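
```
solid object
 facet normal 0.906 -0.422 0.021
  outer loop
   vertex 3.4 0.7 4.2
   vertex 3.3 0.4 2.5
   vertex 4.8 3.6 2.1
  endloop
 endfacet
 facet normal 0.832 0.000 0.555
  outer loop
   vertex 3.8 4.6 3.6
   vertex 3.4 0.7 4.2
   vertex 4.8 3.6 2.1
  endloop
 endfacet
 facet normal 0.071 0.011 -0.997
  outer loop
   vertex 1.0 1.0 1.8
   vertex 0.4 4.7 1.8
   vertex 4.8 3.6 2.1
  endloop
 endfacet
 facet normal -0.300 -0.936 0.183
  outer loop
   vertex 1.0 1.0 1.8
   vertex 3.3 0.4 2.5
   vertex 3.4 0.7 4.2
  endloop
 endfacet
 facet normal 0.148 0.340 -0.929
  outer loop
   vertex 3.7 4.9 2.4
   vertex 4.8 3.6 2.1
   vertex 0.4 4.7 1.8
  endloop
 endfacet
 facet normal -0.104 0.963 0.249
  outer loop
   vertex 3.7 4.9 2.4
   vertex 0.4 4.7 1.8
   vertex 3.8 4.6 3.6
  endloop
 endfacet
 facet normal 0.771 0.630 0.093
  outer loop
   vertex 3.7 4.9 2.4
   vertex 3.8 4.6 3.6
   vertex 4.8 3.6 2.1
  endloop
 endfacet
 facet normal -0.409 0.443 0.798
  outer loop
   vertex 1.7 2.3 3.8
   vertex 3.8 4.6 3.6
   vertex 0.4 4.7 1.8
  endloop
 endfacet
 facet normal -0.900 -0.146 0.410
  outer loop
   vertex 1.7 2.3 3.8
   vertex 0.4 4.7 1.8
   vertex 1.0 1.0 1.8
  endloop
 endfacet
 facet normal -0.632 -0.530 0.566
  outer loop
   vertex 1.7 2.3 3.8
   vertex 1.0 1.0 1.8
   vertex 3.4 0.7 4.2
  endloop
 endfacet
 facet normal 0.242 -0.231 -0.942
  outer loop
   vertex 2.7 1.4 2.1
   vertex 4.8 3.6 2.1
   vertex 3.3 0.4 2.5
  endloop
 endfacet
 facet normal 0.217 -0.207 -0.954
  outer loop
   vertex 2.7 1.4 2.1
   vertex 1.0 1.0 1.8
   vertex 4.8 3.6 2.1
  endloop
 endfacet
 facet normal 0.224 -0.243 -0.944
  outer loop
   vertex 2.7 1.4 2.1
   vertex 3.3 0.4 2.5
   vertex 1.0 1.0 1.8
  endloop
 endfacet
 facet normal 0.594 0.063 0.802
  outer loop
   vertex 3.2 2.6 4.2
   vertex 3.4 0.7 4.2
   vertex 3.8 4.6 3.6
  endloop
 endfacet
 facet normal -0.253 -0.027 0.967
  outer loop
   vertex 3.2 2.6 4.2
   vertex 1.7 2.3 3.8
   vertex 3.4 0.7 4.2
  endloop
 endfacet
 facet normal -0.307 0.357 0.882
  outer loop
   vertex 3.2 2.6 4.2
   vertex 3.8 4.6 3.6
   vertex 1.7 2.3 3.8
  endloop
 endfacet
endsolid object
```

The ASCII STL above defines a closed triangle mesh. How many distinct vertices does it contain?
10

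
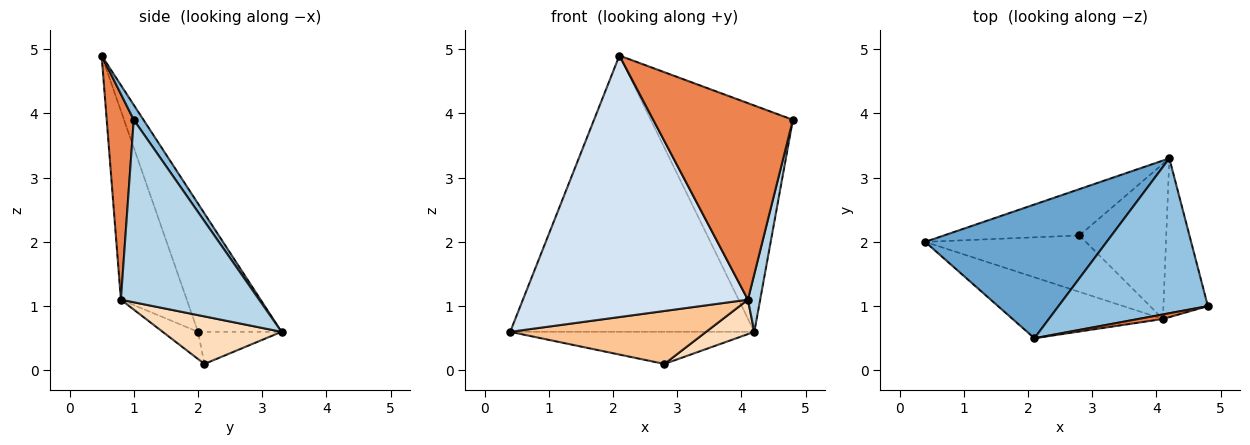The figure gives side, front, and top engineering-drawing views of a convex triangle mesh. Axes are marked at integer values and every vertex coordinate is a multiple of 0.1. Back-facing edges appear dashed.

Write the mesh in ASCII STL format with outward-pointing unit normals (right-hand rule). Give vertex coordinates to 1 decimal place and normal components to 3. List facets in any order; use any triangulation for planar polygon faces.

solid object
 facet normal -0.294 0.860 0.416
  outer loop
   vertex 2.1 0.5 4.9
   vertex 4.2 3.3 0.6
   vertex 0.4 2.0 0.6
  endloop
 endfacet
 facet normal 0.056 0.824 0.564
  outer loop
   vertex 2.1 0.5 4.9
   vertex 4.8 1.0 3.9
   vertex 4.2 3.3 0.6
  endloop
 endfacet
 facet normal 0.968 -0.086 -0.236
  outer loop
   vertex 4.1 0.8 1.1
   vertex 4.2 3.3 0.6
   vertex 4.8 1.0 3.9
  endloop
 endfacet
 facet normal -0.274 -0.937 -0.218
  outer loop
   vertex 4.1 0.8 1.1
   vertex 2.1 0.5 4.9
   vertex 0.4 2.0 0.6
  endloop
 endfacet
 facet normal 0.190 -0.982 0.023
  outer loop
   vertex 4.1 0.8 1.1
   vertex 4.8 1.0 3.9
   vertex 2.1 0.5 4.9
  endloop
 endfacet
 facet normal -0.191 0.559 -0.807
  outer loop
   vertex 2.8 2.1 0.1
   vertex 0.4 2.0 0.6
   vertex 4.2 3.3 0.6
  endloop
 endfacet
 facet normal -0.122 -0.679 -0.724
  outer loop
   vertex 2.8 2.1 0.1
   vertex 4.1 0.8 1.1
   vertex 0.4 2.0 0.6
  endloop
 endfacet
 facet normal 0.471 -0.191 -0.861
  outer loop
   vertex 2.8 2.1 0.1
   vertex 4.2 3.3 0.6
   vertex 4.1 0.8 1.1
  endloop
 endfacet
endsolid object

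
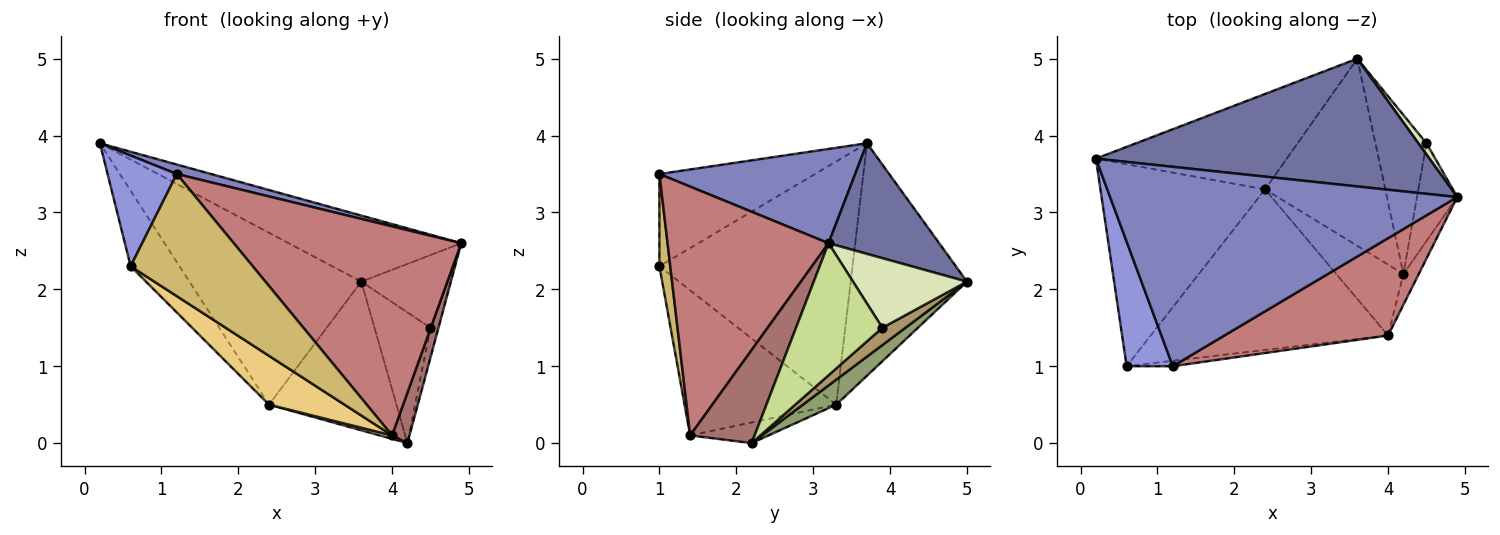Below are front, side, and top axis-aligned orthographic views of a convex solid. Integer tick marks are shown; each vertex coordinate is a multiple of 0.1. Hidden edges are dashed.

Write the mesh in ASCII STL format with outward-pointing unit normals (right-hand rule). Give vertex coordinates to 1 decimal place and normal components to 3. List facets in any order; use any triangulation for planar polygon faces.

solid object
 facet normal 0.283 0.441 0.852
  outer loop
   vertex 3.6 5.0 2.1
   vertex 0.2 3.7 3.9
   vertex 4.9 3.2 2.6
  endloop
 endfacet
 facet normal 0.262 -0.046 0.964
  outer loop
   vertex 1.2 1.0 3.5
   vertex 4.9 3.2 2.6
   vertex 0.2 3.7 3.9
  endloop
 endfacet
 facet normal -0.831 -0.369 0.416
  outer loop
   vertex 1.2 1.0 3.5
   vertex 0.2 3.7 3.9
   vertex 0.6 1.0 2.3
  endloop
 endfacet
 facet normal -0.509 0.753 -0.418
  outer loop
   vertex 2.4 3.3 0.5
   vertex 0.2 3.7 3.9
   vertex 3.6 5.0 2.1
  endloop
 endfacet
 facet normal 0.161 0.614 -0.773
  outer loop
   vertex 2.4 3.3 0.5
   vertex 3.6 5.0 2.1
   vertex 4.2 2.2 0.0
  endloop
 endfacet
 facet normal -0.811 0.205 -0.549
  outer loop
   vertex 2.4 3.3 0.5
   vertex 0.6 1.0 2.3
   vertex 0.2 3.7 3.9
  endloop
 endfacet
 facet normal 0.953 0.088 -0.290
  outer loop
   vertex 4.5 3.9 1.5
   vertex 4.9 3.2 2.6
   vertex 4.2 2.2 0.0
  endloop
 endfacet
 facet normal 0.795 0.600 0.093
  outer loop
   vertex 4.5 3.9 1.5
   vertex 3.6 5.0 2.1
   vertex 4.9 3.2 2.6
  endloop
 endfacet
 facet normal 0.253 0.615 -0.747
  outer loop
   vertex 4.5 3.9 1.5
   vertex 4.2 2.2 0.0
   vertex 3.6 5.0 2.1
  endloop
 endfacet
 facet normal 0.088 -0.995 -0.044
  outer loop
   vertex 4.0 1.4 0.1
   vertex 1.2 1.0 3.5
   vertex 0.6 1.0 2.3
  endloop
 endfacet
 facet normal -0.505 -0.251 -0.826
  outer loop
   vertex 4.0 1.4 0.1
   vertex 0.6 1.0 2.3
   vertex 2.4 3.3 0.5
  endloop
 endfacet
 facet normal -0.293 -0.046 -0.955
  outer loop
   vertex 4.0 1.4 0.1
   vertex 2.4 3.3 0.5
   vertex 4.2 2.2 0.0
  endloop
 endfacet
 facet normal 0.953 -0.258 -0.157
  outer loop
   vertex 4.0 1.4 0.1
   vertex 4.2 2.2 0.0
   vertex 4.9 3.2 2.6
  endloop
 endfacet
 facet normal 0.540 -0.763 0.355
  outer loop
   vertex 4.0 1.4 0.1
   vertex 4.9 3.2 2.6
   vertex 1.2 1.0 3.5
  endloop
 endfacet
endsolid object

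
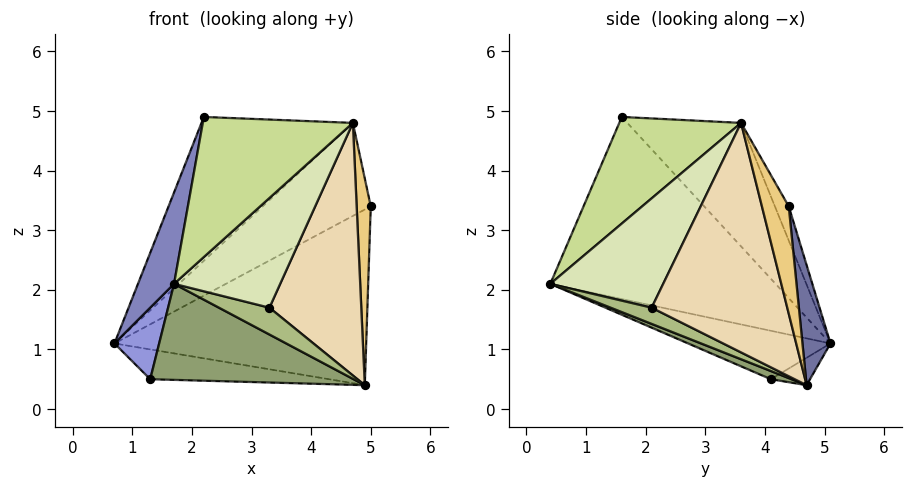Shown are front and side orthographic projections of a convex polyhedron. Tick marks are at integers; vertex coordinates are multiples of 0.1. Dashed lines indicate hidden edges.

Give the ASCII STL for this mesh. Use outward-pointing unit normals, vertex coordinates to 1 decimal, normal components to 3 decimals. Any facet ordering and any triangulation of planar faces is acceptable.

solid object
 facet normal 0.110 0.989 0.095
  outer loop
   vertex 4.9 4.7 0.4
   vertex 0.7 5.1 1.1
   vertex 5.0 4.4 3.4
  endloop
 endfacet
 facet normal -0.959 -0.154 0.237
  outer loop
   vertex 2.2 1.6 4.9
   vertex 0.7 5.1 1.1
   vertex 1.7 0.4 2.1
  endloop
 endfacet
 facet normal -0.869 -0.273 -0.414
  outer loop
   vertex 1.3 4.1 0.5
   vertex 1.7 0.4 2.1
   vertex 0.7 5.1 1.1
  endloop
 endfacet
 facet normal -0.102 0.466 -0.879
  outer loop
   vertex 1.3 4.1 0.5
   vertex 0.7 5.1 1.1
   vertex 4.9 4.7 0.4
  endloop
 endfacet
 facet normal 0.040 -0.393 -0.919
  outer loop
   vertex 1.3 4.1 0.5
   vertex 4.9 4.7 0.4
   vertex 1.7 0.4 2.1
  endloop
 endfacet
 facet normal 0.498 -0.613 -0.613
  outer loop
   vertex 3.3 2.1 1.7
   vertex 1.7 0.4 2.1
   vertex 4.9 4.7 0.4
  endloop
 endfacet
 facet normal 0.615 -0.758 0.215
  outer loop
   vertex 4.7 3.6 4.8
   vertex 2.2 1.6 4.9
   vertex 1.7 0.4 2.1
  endloop
 endfacet
 facet normal 0.728 -0.685 0.002
  outer loop
   vertex 4.7 3.6 4.8
   vertex 1.7 0.4 2.1
   vertex 3.3 2.1 1.7
  endloop
 endfacet
 facet normal -0.112 0.873 0.475
  outer loop
   vertex 4.7 3.6 4.8
   vertex 5.0 4.4 3.4
   vertex 0.7 5.1 1.1
  endloop
 endfacet
 facet normal -0.430 0.573 0.698
  outer loop
   vertex 4.7 3.6 4.8
   vertex 0.7 5.1 1.1
   vertex 2.2 1.6 4.9
  endloop
 endfacet
 facet normal 0.883 -0.464 -0.076
  outer loop
   vertex 4.7 3.6 4.8
   vertex 4.9 4.7 0.4
   vertex 5.0 4.4 3.4
  endloop
 endfacet
 facet normal 0.824 -0.558 -0.102
  outer loop
   vertex 4.7 3.6 4.8
   vertex 3.3 2.1 1.7
   vertex 4.9 4.7 0.4
  endloop
 endfacet
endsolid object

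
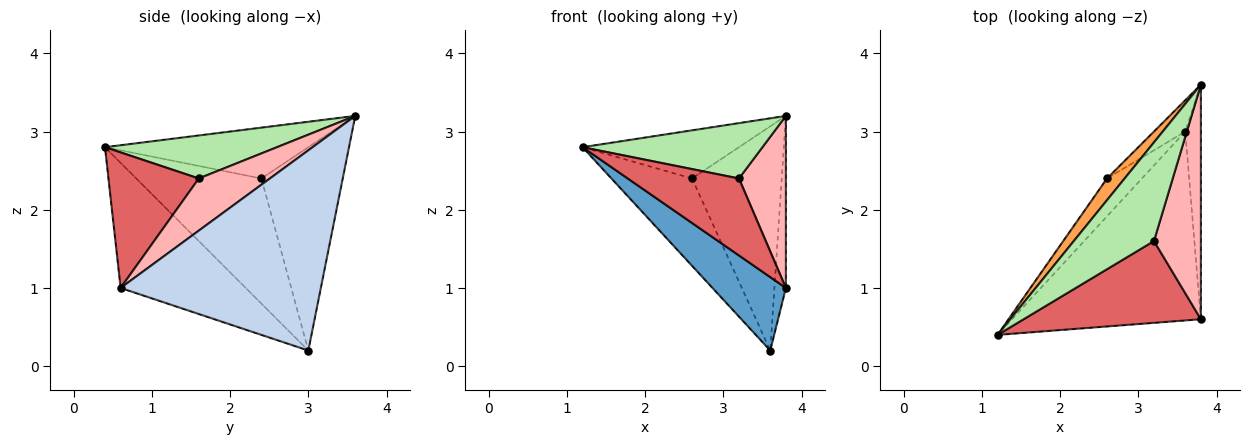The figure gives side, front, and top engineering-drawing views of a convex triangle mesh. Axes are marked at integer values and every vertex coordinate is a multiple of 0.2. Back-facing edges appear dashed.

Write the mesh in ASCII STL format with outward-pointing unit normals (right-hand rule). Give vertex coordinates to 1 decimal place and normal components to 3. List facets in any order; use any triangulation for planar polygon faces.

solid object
 facet normal -0.525 -0.308 -0.793
  outer loop
   vertex 3.8 0.6 1.0
   vertex 1.2 0.4 2.8
   vertex 3.6 3.0 0.2
  endloop
 endfacet
 facet normal 0.995 0.057 -0.078
  outer loop
   vertex 3.8 0.6 1.0
   vertex 3.6 3.0 0.2
   vertex 3.8 3.6 3.2
  endloop
 endfacet
 facet normal -0.764 0.588 0.265
  outer loop
   vertex 2.6 2.4 2.4
   vertex 1.2 0.4 2.8
   vertex 3.8 3.6 3.2
  endloop
 endfacet
 facet normal -0.818 0.527 -0.228
  outer loop
   vertex 2.6 2.4 2.4
   vertex 3.6 3.0 0.2
   vertex 1.2 0.4 2.8
  endloop
 endfacet
 facet normal -0.668 0.737 -0.103
  outer loop
   vertex 2.6 2.4 2.4
   vertex 3.8 3.6 3.2
   vertex 3.6 3.0 0.2
  endloop
 endfacet
 facet normal 0.424 -0.443 0.790
  outer loop
   vertex 3.2 1.6 2.4
   vertex 3.8 3.6 3.2
   vertex 1.2 0.4 2.8
  endloop
 endfacet
 facet normal 0.487 -0.599 0.636
  outer loop
   vertex 3.2 1.6 2.4
   vertex 1.2 0.4 2.8
   vertex 3.8 0.6 1.0
  endloop
 endfacet
 facet normal 0.667 -0.440 0.601
  outer loop
   vertex 3.2 1.6 2.4
   vertex 3.8 0.6 1.0
   vertex 3.8 3.6 3.2
  endloop
 endfacet
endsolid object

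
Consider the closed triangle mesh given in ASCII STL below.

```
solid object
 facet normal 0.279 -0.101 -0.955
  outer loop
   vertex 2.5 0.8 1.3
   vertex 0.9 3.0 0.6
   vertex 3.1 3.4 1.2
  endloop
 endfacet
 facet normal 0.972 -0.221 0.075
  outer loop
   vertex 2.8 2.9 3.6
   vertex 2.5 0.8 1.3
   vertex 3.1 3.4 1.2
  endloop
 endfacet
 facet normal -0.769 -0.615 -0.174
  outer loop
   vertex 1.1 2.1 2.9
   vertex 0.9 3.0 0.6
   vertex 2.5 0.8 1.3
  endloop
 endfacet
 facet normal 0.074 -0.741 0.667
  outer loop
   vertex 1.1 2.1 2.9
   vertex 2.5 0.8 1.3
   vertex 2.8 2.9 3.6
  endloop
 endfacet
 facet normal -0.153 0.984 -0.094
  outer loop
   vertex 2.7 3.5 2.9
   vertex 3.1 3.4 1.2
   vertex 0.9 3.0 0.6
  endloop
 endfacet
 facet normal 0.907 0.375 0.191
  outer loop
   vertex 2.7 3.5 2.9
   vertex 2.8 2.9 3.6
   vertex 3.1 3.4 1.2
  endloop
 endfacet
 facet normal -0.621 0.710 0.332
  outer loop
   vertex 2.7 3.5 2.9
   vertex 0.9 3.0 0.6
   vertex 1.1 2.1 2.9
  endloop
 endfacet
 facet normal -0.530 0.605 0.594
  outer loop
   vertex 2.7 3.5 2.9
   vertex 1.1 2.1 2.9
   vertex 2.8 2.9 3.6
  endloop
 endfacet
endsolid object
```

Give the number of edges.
12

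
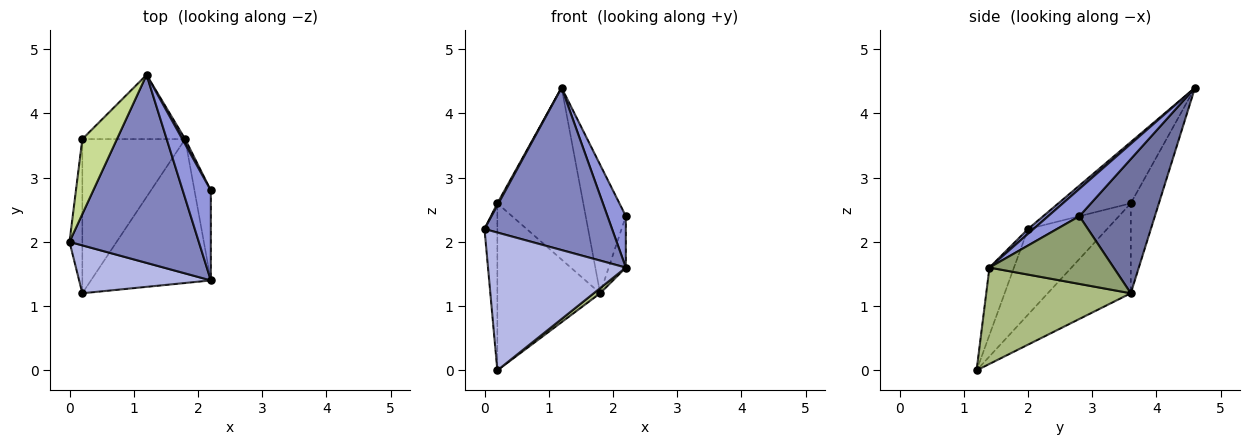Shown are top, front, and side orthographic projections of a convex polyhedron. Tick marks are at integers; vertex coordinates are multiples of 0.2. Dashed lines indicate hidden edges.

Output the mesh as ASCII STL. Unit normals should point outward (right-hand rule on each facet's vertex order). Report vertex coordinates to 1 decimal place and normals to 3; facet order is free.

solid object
 facet normal 0.883 0.470 0.019
  outer loop
   vertex 1.8 3.6 1.2
   vertex 1.2 4.6 4.4
   vertex 2.2 2.8 2.4
  endloop
 endfacet
 facet normal 0.028 -0.653 0.757
  outer loop
   vertex 2.2 1.4 1.6
   vertex 1.2 4.6 4.4
   vertex 0.0 2.0 2.2
  endloop
 endfacet
 facet normal 0.645 -0.379 0.664
  outer loop
   vertex 2.2 1.4 1.6
   vertex 2.2 2.8 2.4
   vertex 1.2 4.6 4.4
  endloop
 endfacet
 facet normal -0.166 -0.932 0.324
  outer loop
   vertex 2.2 1.4 1.6
   vertex 0.0 2.0 2.2
   vertex 0.2 1.2 0.0
  endloop
 endfacet
 facet normal 0.963 0.133 -0.233
  outer loop
   vertex 2.2 1.4 1.6
   vertex 1.8 3.6 1.2
   vertex 2.2 2.8 2.4
  endloop
 endfacet
 facet normal 0.626 -0.028 -0.779
  outer loop
   vertex 2.2 1.4 1.6
   vertex 0.2 1.2 0.0
   vertex 1.8 3.6 1.2
  endloop
 endfacet
 facet normal -0.871 -0.014 0.492
  outer loop
   vertex 0.2 3.6 2.6
   vertex 0.0 2.0 2.2
   vertex 1.2 4.6 4.4
  endloop
 endfacet
 facet normal -0.976 0.159 -0.146
  outer loop
   vertex 0.2 3.6 2.6
   vertex 0.2 1.2 0.0
   vertex 0.0 2.0 2.2
  endloop
 endfacet
 facet normal -0.293 0.896 -0.335
  outer loop
   vertex 0.2 3.6 2.6
   vertex 1.2 4.6 4.4
   vertex 1.8 3.6 1.2
  endloop
 endfacet
 facet normal -0.510 0.632 -0.583
  outer loop
   vertex 0.2 3.6 2.6
   vertex 1.8 3.6 1.2
   vertex 0.2 1.2 0.0
  endloop
 endfacet
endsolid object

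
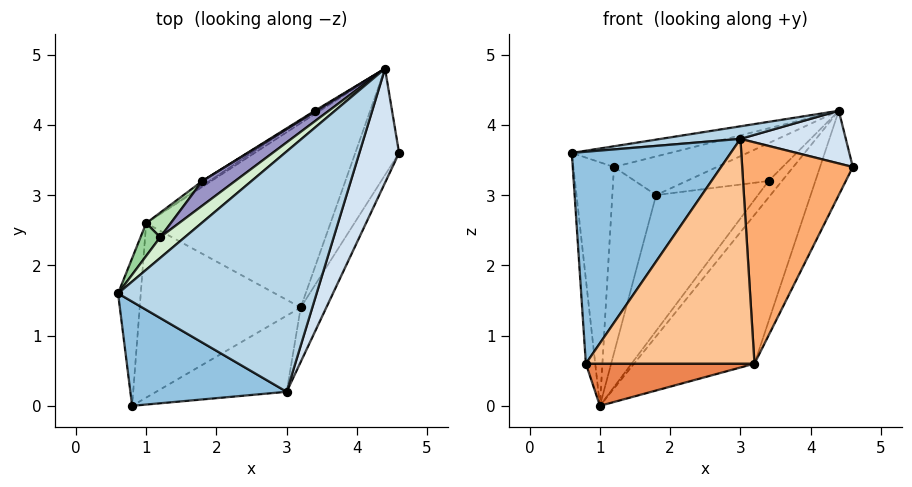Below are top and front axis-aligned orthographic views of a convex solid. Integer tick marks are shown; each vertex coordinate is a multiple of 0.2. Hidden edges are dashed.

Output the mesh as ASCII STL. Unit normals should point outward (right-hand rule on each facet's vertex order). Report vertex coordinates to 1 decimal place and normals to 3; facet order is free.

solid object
 facet normal -0.994 0.054 -0.095
  outer loop
   vertex 1.0 2.6 0.0
   vertex 0.8 0.0 0.6
   vertex 0.6 1.6 3.6
  endloop
 endfacet
 facet normal -0.489 -0.783 0.385
  outer loop
   vertex 3.0 0.2 3.8
   vertex 0.6 1.6 3.6
   vertex 0.8 0.0 0.6
  endloop
 endfacet
 facet normal -0.113 -0.052 0.992
  outer loop
   vertex 4.4 4.8 4.2
   vertex 0.6 1.6 3.6
   vertex 3.0 0.2 3.8
  endloop
 endfacet
 facet normal 0.745 -0.279 0.605
  outer loop
   vertex 4.4 4.8 4.2
   vertex 3.0 0.2 3.8
   vertex 4.6 3.6 3.4
  endloop
 endfacet
 facet normal 0.136 -0.233 -0.963
  outer loop
   vertex 3.2 1.4 0.6
   vertex 0.8 0.0 0.6
   vertex 1.0 2.6 0.0
  endloop
 endfacet
 facet normal 0.895 -0.434 -0.107
  outer loop
   vertex 3.2 1.4 0.6
   vertex 4.6 3.6 3.4
   vertex 3.0 0.2 3.8
  endloop
 endfacet
 facet normal 0.484 -0.829 -0.281
  outer loop
   vertex 3.2 1.4 0.6
   vertex 3.0 0.2 3.8
   vertex 0.8 0.0 0.6
  endloop
 endfacet
 facet normal 0.509 0.535 -0.675
  outer loop
   vertex 3.2 1.4 0.6
   vertex 4.4 4.8 4.2
   vertex 4.6 3.6 3.4
  endloop
 endfacet
 facet normal 0.485 0.549 -0.680
  outer loop
   vertex 3.2 1.4 0.6
   vertex 1.0 2.6 0.0
   vertex 4.4 4.8 4.2
  endloop
 endfacet
 facet normal -0.787 0.611 0.082
  outer loop
   vertex 1.2 2.4 3.4
   vertex 1.0 2.6 0.0
   vertex 0.6 1.6 3.6
  endloop
 endfacet
 facet normal -0.777 0.624 0.082
  outer loop
   vertex 1.2 2.4 3.4
   vertex 1.8 3.2 3.0
   vertex 1.0 2.6 0.0
  endloop
 endfacet
 facet normal -0.577 0.577 0.577
  outer loop
   vertex 1.2 2.4 3.4
   vertex 0.6 1.6 3.6
   vertex 4.4 4.8 4.2
  endloop
 endfacet
 facet normal -0.609 0.669 0.426
  outer loop
   vertex 1.2 2.4 3.4
   vertex 4.4 4.8 4.2
   vertex 1.8 3.2 3.0
  endloop
 endfacet
 facet normal -0.365 0.913 -0.183
  outer loop
   vertex 3.4 4.2 3.2
   vertex 4.4 4.8 4.2
   vertex 1.0 2.6 0.0
  endloop
 endfacet
 facet normal -0.527 0.849 -0.029
  outer loop
   vertex 3.4 4.2 3.2
   vertex 1.0 2.6 0.0
   vertex 1.8 3.2 3.0
  endloop
 endfacet
 facet normal -0.532 0.846 0.024
  outer loop
   vertex 3.4 4.2 3.2
   vertex 1.8 3.2 3.0
   vertex 4.4 4.8 4.2
  endloop
 endfacet
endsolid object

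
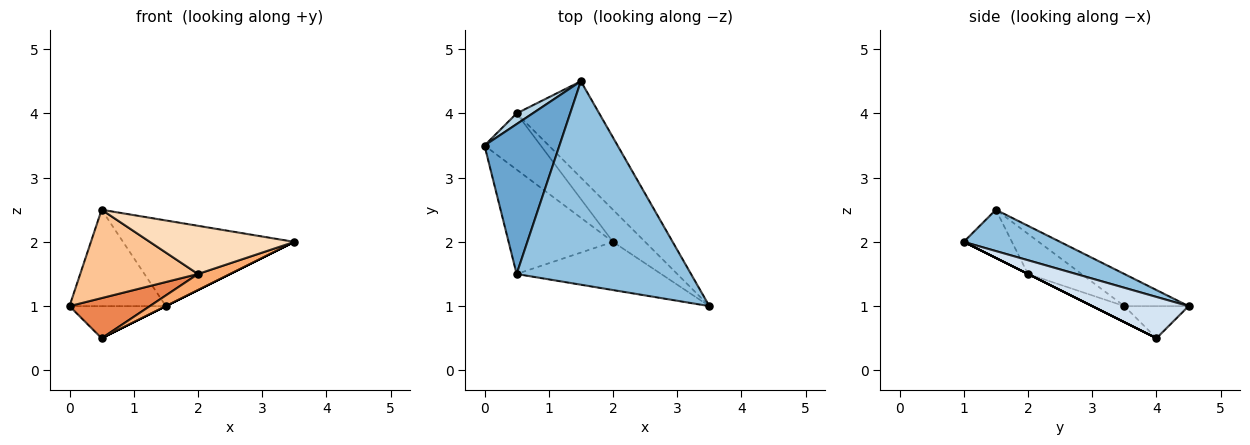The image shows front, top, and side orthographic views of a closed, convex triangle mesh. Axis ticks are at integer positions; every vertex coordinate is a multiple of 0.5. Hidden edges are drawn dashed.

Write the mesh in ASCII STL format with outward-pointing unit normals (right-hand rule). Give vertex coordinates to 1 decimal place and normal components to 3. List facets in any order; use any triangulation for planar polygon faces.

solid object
 facet normal -0.339 0.509 0.791
  outer loop
   vertex 0.5 1.5 2.5
   vertex 1.5 4.5 1.0
   vertex 0.0 3.5 1.0
  endloop
 endfacet
 facet normal 0.213 0.379 0.900
  outer loop
   vertex 0.5 1.5 2.5
   vertex 3.5 1.0 2.0
   vertex 1.5 4.5 1.0
  endloop
 endfacet
 facet normal -0.535 0.802 0.267
  outer loop
   vertex 0.5 4.0 0.5
   vertex 0.0 3.5 1.0
   vertex 1.5 4.5 1.0
  endloop
 endfacet
 facet normal 0.447 0.000 -0.894
  outer loop
   vertex 0.5 4.0 0.5
   vertex 1.5 4.5 1.0
   vertex 3.5 1.0 2.0
  endloop
 endfacet
 facet normal -0.226 -0.566 -0.793
  outer loop
   vertex 2.0 2.0 1.5
   vertex 0.0 3.5 1.0
   vertex 0.5 4.0 0.5
  endloop
 endfacet
 facet normal 0.000 -0.447 -0.894
  outer loop
   vertex 2.0 2.0 1.5
   vertex 0.5 4.0 0.5
   vertex 3.5 1.0 2.0
  endloop
 endfacet
 facet normal -0.282 -0.620 -0.732
  outer loop
   vertex 2.0 2.0 1.5
   vertex 0.5 1.5 2.5
   vertex 0.0 3.5 1.0
  endloop
 endfacet
 facet normal -0.229 -0.688 -0.688
  outer loop
   vertex 2.0 2.0 1.5
   vertex 3.5 1.0 2.0
   vertex 0.5 1.5 2.5
  endloop
 endfacet
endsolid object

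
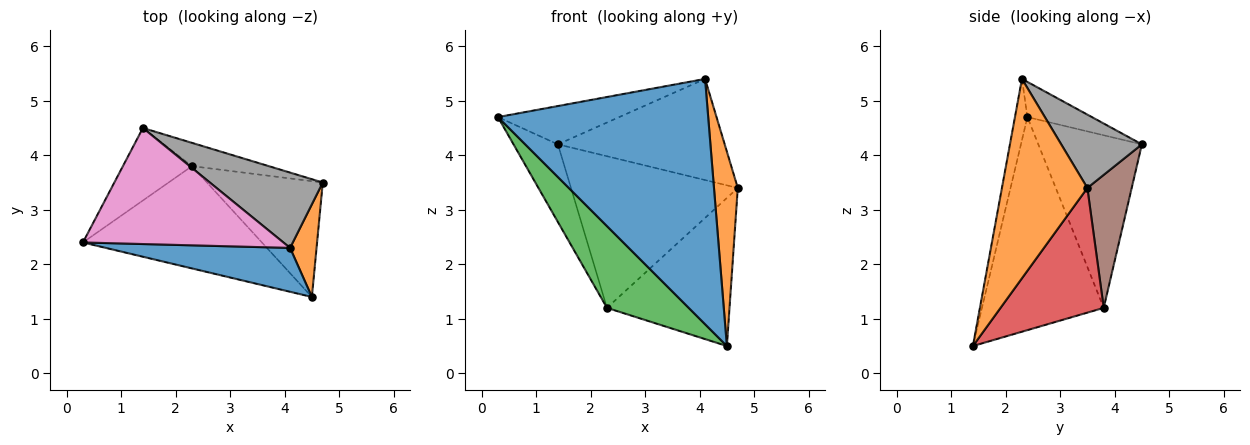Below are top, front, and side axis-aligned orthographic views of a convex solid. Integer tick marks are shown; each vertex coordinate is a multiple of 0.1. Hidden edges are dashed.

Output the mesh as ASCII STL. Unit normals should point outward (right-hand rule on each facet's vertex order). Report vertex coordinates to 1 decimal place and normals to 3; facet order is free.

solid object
 facet normal -0.058 -0.983 0.176
  outer loop
   vertex 4.1 2.3 5.4
   vertex 0.3 2.4 4.7
   vertex 4.5 1.4 0.5
  endloop
 endfacet
 facet normal 0.956 -0.266 0.127
  outer loop
   vertex 4.1 2.3 5.4
   vertex 4.5 1.4 0.5
   vertex 4.7 3.5 3.4
  endloop
 endfacet
 facet normal -0.681 -0.457 -0.572
  outer loop
   vertex 2.3 3.8 1.2
   vertex 4.5 1.4 0.5
   vertex 0.3 2.4 4.7
  endloop
 endfacet
 facet normal 0.553 0.656 -0.513
  outer loop
   vertex 2.3 3.8 1.2
   vertex 4.7 3.5 3.4
   vertex 4.5 1.4 0.5
  endloop
 endfacet
 facet normal -0.863 0.370 -0.345
  outer loop
   vertex 1.4 4.5 4.2
   vertex 2.3 3.8 1.2
   vertex 0.3 2.4 4.7
  endloop
 endfacet
 facet normal 0.254 0.956 -0.147
  outer loop
   vertex 1.4 4.5 4.2
   vertex 4.7 3.5 3.4
   vertex 2.3 3.8 1.2
  endloop
 endfacet
 facet normal -0.164 0.309 0.937
  outer loop
   vertex 1.4 4.5 4.2
   vertex 0.3 2.4 4.7
   vertex 4.1 2.3 5.4
  endloop
 endfacet
 facet normal 0.362 0.748 0.557
  outer loop
   vertex 1.4 4.5 4.2
   vertex 4.1 2.3 5.4
   vertex 4.7 3.5 3.4
  endloop
 endfacet
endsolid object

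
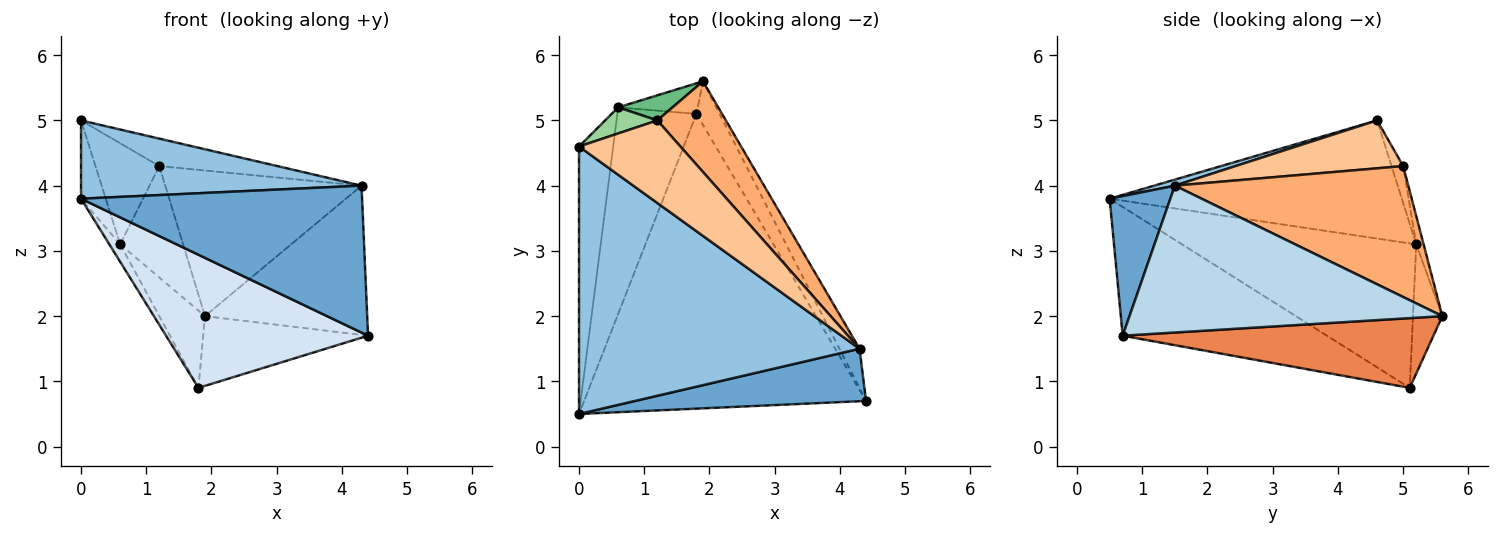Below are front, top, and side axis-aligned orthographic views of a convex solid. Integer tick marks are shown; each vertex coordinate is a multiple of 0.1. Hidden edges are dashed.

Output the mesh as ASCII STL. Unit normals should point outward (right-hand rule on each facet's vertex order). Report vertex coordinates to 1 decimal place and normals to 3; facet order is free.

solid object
 facet normal 0.199 -0.923 0.330
  outer loop
   vertex 4.3 1.5 4.0
   vertex 0.0 0.5 3.8
   vertex 4.4 0.7 1.7
  endloop
 endfacet
 facet normal 0.021 -0.281 0.960
  outer loop
   vertex 4.3 1.5 4.0
   vertex 0.0 4.6 5.0
   vertex 0.0 0.5 3.8
  endloop
 endfacet
 facet normal 0.881 0.457 -0.121
  outer loop
   vertex 4.3 1.5 4.0
   vertex 4.4 0.7 1.7
   vertex 1.9 5.6 2.0
  endloop
 endfacet
 facet normal -0.384 -0.380 -0.841
  outer loop
   vertex 1.8 5.1 0.9
   vertex 4.4 0.7 1.7
   vertex 0.0 0.5 3.8
  endloop
 endfacet
 facet normal 0.848 0.450 -0.281
  outer loop
   vertex 1.8 5.1 0.9
   vertex 1.9 5.6 2.0
   vertex 4.4 0.7 1.7
  endloop
 endfacet
 facet normal 0.710 0.597 0.372
  outer loop
   vertex 1.2 5.0 4.3
   vertex 4.3 1.5 4.0
   vertex 1.9 5.6 2.0
  endloop
 endfacet
 facet normal 0.409 0.288 0.866
  outer loop
   vertex 1.2 5.0 4.3
   vertex 0.0 4.6 5.0
   vertex 4.3 1.5 4.0
  endloop
 endfacet
 facet normal -0.513 0.798 -0.316
  outer loop
   vertex 0.6 5.2 3.1
   vertex 1.9 5.6 2.0
   vertex 1.8 5.1 0.9
  endloop
 endfacet
 facet normal -0.114 0.969 0.218
  outer loop
   vertex 0.6 5.2 3.1
   vertex 1.2 5.0 4.3
   vertex 1.9 5.6 2.0
  endloop
 endfacet
 facet normal -0.174 0.953 0.246
  outer loop
   vertex 0.6 5.2 3.1
   vertex 0.0 4.6 5.0
   vertex 1.2 5.0 4.3
  endloop
 endfacet
 facet normal -0.958 0.081 -0.277
  outer loop
   vertex 0.6 5.2 3.1
   vertex 0.0 0.5 3.8
   vertex 0.0 4.6 5.0
  endloop
 endfacet
 facet normal -0.876 0.040 -0.480
  outer loop
   vertex 0.6 5.2 3.1
   vertex 1.8 5.1 0.9
   vertex 0.0 0.5 3.8
  endloop
 endfacet
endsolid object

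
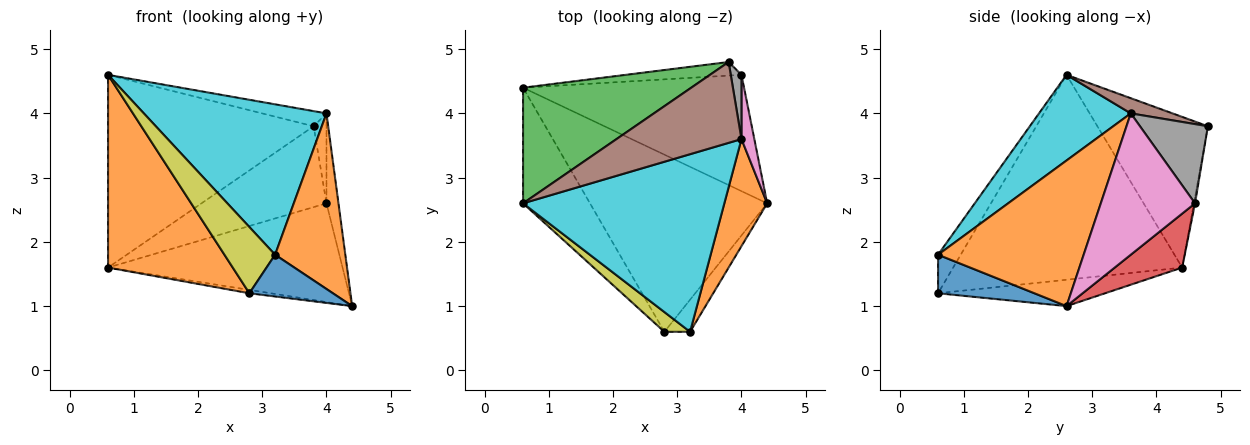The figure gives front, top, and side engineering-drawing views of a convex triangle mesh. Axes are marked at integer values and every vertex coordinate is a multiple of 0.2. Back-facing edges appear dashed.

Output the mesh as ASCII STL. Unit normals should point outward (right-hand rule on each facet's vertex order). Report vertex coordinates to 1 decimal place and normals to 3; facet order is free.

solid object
 facet normal -0.147 0.019 -0.989
  outer loop
   vertex 2.8 0.6 1.2
   vertex 0.6 4.4 1.6
   vertex 4.4 2.6 1.0
  endloop
 endfacet
 facet normal -0.844 -0.460 -0.276
  outer loop
   vertex 0.6 2.6 4.6
   vertex 0.6 4.4 1.6
   vertex 2.8 0.6 1.2
  endloop
 endfacet
 facet normal -0.419 0.779 0.467
  outer loop
   vertex 3.8 4.8 3.8
   vertex 0.6 4.4 1.6
   vertex 0.6 2.6 4.6
  endloop
 endfacet
 facet normal 0.183 0.636 -0.749
  outer loop
   vertex 4.0 4.6 2.6
   vertex 4.4 2.6 1.0
   vertex 0.6 4.4 1.6
  endloop
 endfacet
 facet normal -0.009 0.986 -0.166
  outer loop
   vertex 4.0 4.6 2.6
   vertex 0.6 4.4 1.6
   vertex 3.8 4.8 3.8
  endloop
 endfacet
 facet normal 0.119 0.182 0.976
  outer loop
   vertex 4.0 3.6 4.0
   vertex 3.8 4.8 3.8
   vertex 0.6 2.6 4.6
  endloop
 endfacet
 facet normal 0.988 0.126 0.090
  outer loop
   vertex 4.0 3.6 4.0
   vertex 4.4 2.6 1.0
   vertex 4.0 4.6 2.6
  endloop
 endfacet
 facet normal 0.974 0.184 0.132
  outer loop
   vertex 4.0 3.6 4.0
   vertex 4.0 4.6 2.6
   vertex 3.8 4.8 3.8
  endloop
 endfacet
 facet normal -0.394 -0.881 0.263
  outer loop
   vertex 3.2 0.6 1.8
   vertex 0.6 2.6 4.6
   vertex 2.8 0.6 1.2
  endloop
 endfacet
 facet normal 0.309 -0.615 0.726
  outer loop
   vertex 3.2 0.6 1.8
   vertex 4.0 3.6 4.0
   vertex 0.6 2.6 4.6
  endloop
 endfacet
 facet normal 0.675 -0.585 -0.450
  outer loop
   vertex 3.2 0.6 1.8
   vertex 2.8 0.6 1.2
   vertex 4.4 2.6 1.0
  endloop
 endfacet
 facet normal 0.871 -0.420 0.256
  outer loop
   vertex 3.2 0.6 1.8
   vertex 4.4 2.6 1.0
   vertex 4.0 3.6 4.0
  endloop
 endfacet
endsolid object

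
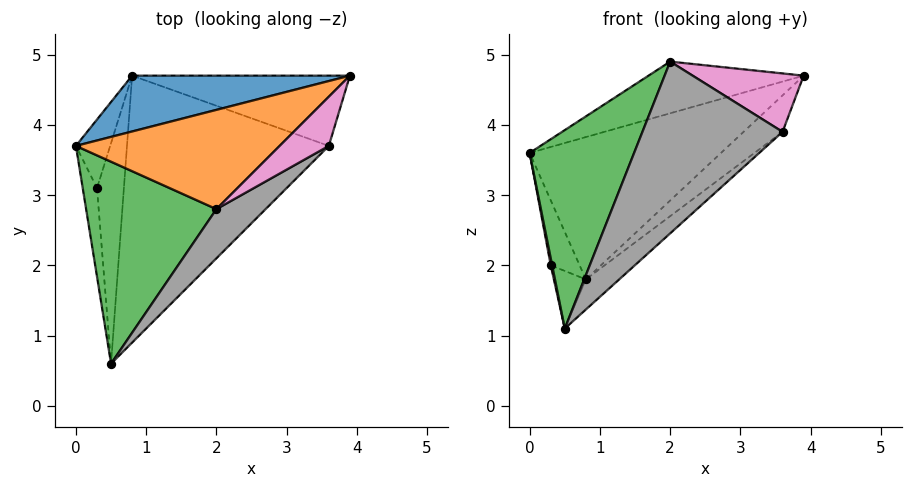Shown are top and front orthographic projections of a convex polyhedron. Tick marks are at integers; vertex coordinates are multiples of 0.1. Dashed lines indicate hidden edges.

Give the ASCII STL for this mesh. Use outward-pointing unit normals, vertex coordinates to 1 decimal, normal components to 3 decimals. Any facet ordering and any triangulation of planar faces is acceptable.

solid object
 facet normal -0.323 0.881 0.346
  outer loop
   vertex 0.8 4.7 1.8
   vertex 0.0 3.7 3.6
   vertex 3.9 4.7 4.7
  endloop
 endfacet
 facet normal -0.346 0.433 0.832
  outer loop
   vertex 2.0 2.8 4.9
   vertex 3.9 4.7 4.7
   vertex 0.0 3.7 3.6
  endloop
 endfacet
 facet normal -0.615 -0.553 0.563
  outer loop
   vertex 2.0 2.8 4.9
   vertex 0.0 3.7 3.6
   vertex 0.5 0.6 1.1
  endloop
 endfacet
 facet normal -0.984 -0.014 -0.179
  outer loop
   vertex 0.3 3.1 2.0
   vertex 0.5 0.6 1.1
   vertex 0.0 3.7 3.6
  endloop
 endfacet
 facet normal -0.928 0.256 -0.270
  outer loop
   vertex 0.3 3.1 2.0
   vertex 0.0 3.7 3.6
   vertex 0.8 4.7 1.8
  endloop
 endfacet
 facet normal -0.767 0.162 -0.621
  outer loop
   vertex 0.3 3.1 2.0
   vertex 0.8 4.7 1.8
   vertex 0.5 0.6 1.1
  endloop
 endfacet
 facet normal 0.640 -0.588 0.495
  outer loop
   vertex 3.6 3.7 3.9
   vertex 3.9 4.7 4.7
   vertex 2.0 2.8 4.9
  endloop
 endfacet
 facet normal 0.580 -0.783 0.224
  outer loop
   vertex 3.6 3.7 3.9
   vertex 2.0 2.8 4.9
   vertex 0.5 0.6 1.1
  endloop
 endfacet
 facet normal 0.639 0.355 -0.683
  outer loop
   vertex 3.6 3.7 3.9
   vertex 0.8 4.7 1.8
   vertex 3.9 4.7 4.7
  endloop
 endfacet
 facet normal 0.618 0.088 -0.781
  outer loop
   vertex 3.6 3.7 3.9
   vertex 0.5 0.6 1.1
   vertex 0.8 4.7 1.8
  endloop
 endfacet
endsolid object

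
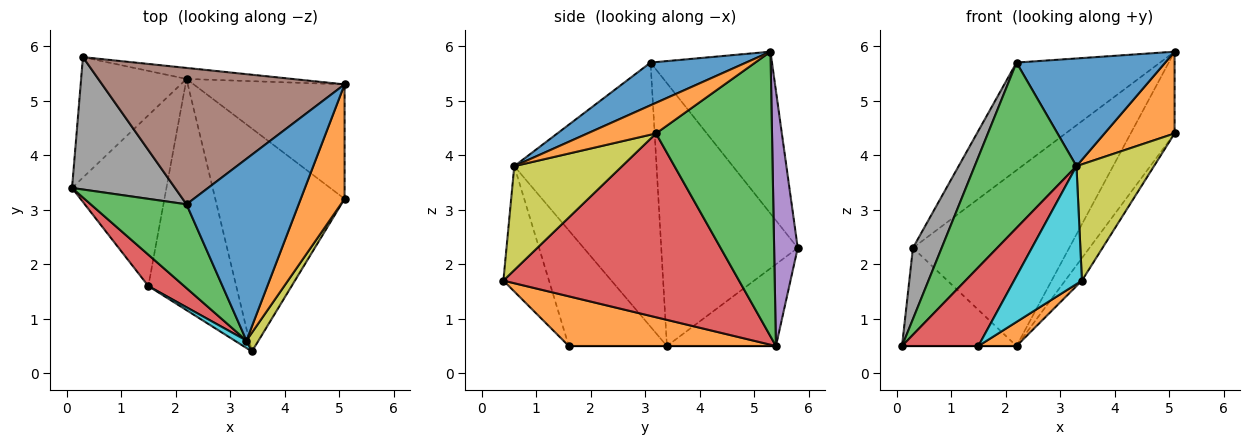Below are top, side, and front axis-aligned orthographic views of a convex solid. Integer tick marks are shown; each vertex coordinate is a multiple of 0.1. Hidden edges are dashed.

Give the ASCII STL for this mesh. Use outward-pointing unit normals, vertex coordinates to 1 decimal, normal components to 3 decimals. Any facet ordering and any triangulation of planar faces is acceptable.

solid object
 facet normal 0.000 0.000 -1.000
  outer loop
   vertex 1.5 1.6 0.5
   vertex 0.1 3.4 0.5
   vertex 2.2 5.4 0.5
  endloop
 endfacet
 facet normal 0.490 -0.090 -0.867
  outer loop
   vertex 1.5 1.6 0.5
   vertex 2.2 5.4 0.5
   vertex 3.4 0.4 1.7
  endloop
 endfacet
 facet normal 0.838 0.317 -0.444
  outer loop
   vertex 5.1 3.2 4.4
   vertex 2.2 5.4 0.5
   vertex 5.1 5.3 5.9
  endloop
 endfacet
 facet normal 0.817 0.058 -0.574
  outer loop
   vertex 5.1 3.2 4.4
   vertex 3.4 0.4 1.7
   vertex 2.2 5.4 0.5
  endloop
 endfacet
 facet normal 0.149 0.987 -0.062
  outer loop
   vertex 0.3 5.8 2.3
   vertex 5.1 5.3 5.9
   vertex 2.2 5.4 0.5
  endloop
 endfacet
 facet normal -0.464 0.549 0.695
  outer loop
   vertex 0.3 5.8 2.3
   vertex 2.2 3.1 5.7
   vertex 5.1 5.3 5.9
  endloop
 endfacet
 facet normal -0.515 0.541 -0.664
  outer loop
   vertex 0.3 5.8 2.3
   vertex 2.2 5.4 0.5
   vertex 0.1 3.4 0.5
  endloop
 endfacet
 facet normal -0.914 -0.192 0.358
  outer loop
   vertex 0.3 5.8 2.3
   vertex 0.1 3.4 0.5
   vertex 2.2 3.1 5.7
  endloop
 endfacet
 facet normal 0.808 -0.581 0.094
  outer loop
   vertex 3.3 0.6 3.8
   vertex 3.4 0.4 1.7
   vertex 5.1 3.2 4.4
  endloop
 endfacet
 facet normal -0.557 -0.829 0.052
  outer loop
   vertex 3.3 0.6 3.8
   vertex 1.5 1.6 0.5
   vertex 3.4 0.4 1.7
  endloop
 endfacet
 facet normal 0.311 -0.484 0.818
  outer loop
   vertex 3.3 0.6 3.8
   vertex 5.1 5.3 5.9
   vertex 2.2 3.1 5.7
  endloop
 endfacet
 facet normal 0.494 -0.505 0.707
  outer loop
   vertex 3.3 0.6 3.8
   vertex 5.1 3.2 4.4
   vertex 5.1 5.3 5.9
  endloop
 endfacet
 facet normal -0.780 -0.558 0.283
  outer loop
   vertex 3.3 0.6 3.8
   vertex 2.2 3.1 5.7
   vertex 0.1 3.4 0.5
  endloop
 endfacet
 facet normal -0.767 -0.596 0.238
  outer loop
   vertex 3.3 0.6 3.8
   vertex 0.1 3.4 0.5
   vertex 1.5 1.6 0.5
  endloop
 endfacet
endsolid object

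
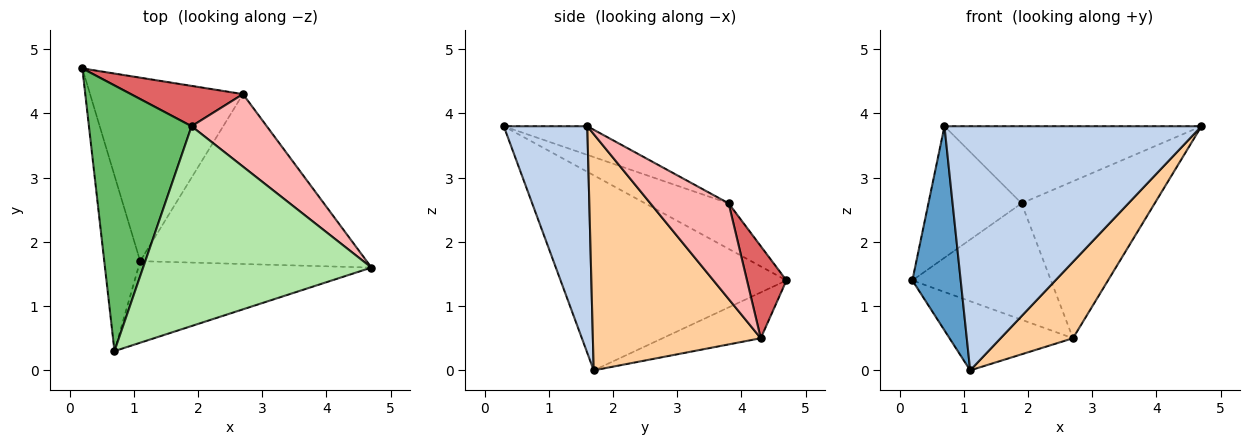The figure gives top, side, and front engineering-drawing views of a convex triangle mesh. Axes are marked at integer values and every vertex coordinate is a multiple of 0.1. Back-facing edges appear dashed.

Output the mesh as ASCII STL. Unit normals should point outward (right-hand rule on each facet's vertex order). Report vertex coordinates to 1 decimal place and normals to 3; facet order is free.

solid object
 facet normal -0.962 -0.206 -0.177
  outer loop
   vertex 1.1 1.7 0.0
   vertex 0.7 0.3 3.8
   vertex 0.2 4.7 1.4
  endloop
 endfacet
 facet normal 0.295 -0.906 -0.303
  outer loop
   vertex 1.1 1.7 0.0
   vertex 4.7 1.6 3.8
   vertex 0.7 0.3 3.8
  endloop
 endfacet
 facet normal -0.270 0.339 -0.901
  outer loop
   vertex 2.7 4.3 0.5
   vertex 1.1 1.7 0.0
   vertex 0.2 4.7 1.4
  endloop
 endfacet
 facet normal 0.689 -0.297 -0.661
  outer loop
   vertex 2.7 4.3 0.5
   vertex 4.7 1.6 3.8
   vertex 1.1 1.7 0.0
  endloop
 endfacet
 facet normal -0.370 0.412 0.833
  outer loop
   vertex 1.9 3.8 2.6
   vertex 0.2 4.7 1.4
   vertex 0.7 0.3 3.8
  endloop
 endfacet
 facet normal -0.116 0.358 0.927
  outer loop
   vertex 1.9 3.8 2.6
   vertex 0.7 0.3 3.8
   vertex 4.7 1.6 3.8
  endloop
 endfacet
 facet normal 0.260 0.912 0.316
  outer loop
   vertex 1.9 3.8 2.6
   vertex 2.7 4.3 0.5
   vertex 0.2 4.7 1.4
  endloop
 endfacet
 facet normal 0.471 0.801 0.370
  outer loop
   vertex 1.9 3.8 2.6
   vertex 4.7 1.6 3.8
   vertex 2.7 4.3 0.5
  endloop
 endfacet
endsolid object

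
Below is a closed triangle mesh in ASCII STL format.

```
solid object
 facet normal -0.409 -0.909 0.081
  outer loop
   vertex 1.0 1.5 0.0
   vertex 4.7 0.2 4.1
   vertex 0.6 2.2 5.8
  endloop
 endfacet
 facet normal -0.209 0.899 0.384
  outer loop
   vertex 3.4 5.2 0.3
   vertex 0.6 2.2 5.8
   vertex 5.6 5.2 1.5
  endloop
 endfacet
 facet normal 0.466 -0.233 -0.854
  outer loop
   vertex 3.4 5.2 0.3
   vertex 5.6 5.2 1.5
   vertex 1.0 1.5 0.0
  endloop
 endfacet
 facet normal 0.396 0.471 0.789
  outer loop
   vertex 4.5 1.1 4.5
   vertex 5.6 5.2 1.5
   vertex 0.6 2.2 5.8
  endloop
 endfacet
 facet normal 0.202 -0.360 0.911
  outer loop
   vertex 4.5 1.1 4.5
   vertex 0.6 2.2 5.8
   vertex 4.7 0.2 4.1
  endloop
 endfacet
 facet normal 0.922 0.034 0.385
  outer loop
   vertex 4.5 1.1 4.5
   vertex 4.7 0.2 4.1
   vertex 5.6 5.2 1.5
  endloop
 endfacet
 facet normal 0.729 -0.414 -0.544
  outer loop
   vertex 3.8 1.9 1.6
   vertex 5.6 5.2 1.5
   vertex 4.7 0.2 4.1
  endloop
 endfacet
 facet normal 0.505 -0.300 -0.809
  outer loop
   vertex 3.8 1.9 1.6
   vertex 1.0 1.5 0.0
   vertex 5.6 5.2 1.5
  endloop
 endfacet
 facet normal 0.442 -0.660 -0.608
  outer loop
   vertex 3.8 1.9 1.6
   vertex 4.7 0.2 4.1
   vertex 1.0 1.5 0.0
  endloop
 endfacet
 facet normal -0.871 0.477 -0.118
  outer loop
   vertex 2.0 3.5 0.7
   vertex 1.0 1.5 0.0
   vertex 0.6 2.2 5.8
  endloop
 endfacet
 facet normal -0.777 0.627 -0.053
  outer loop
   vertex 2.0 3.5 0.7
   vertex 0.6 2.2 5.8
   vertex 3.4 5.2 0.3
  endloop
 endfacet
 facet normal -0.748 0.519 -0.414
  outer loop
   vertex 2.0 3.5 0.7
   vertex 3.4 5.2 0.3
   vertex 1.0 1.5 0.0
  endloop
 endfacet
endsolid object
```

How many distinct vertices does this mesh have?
8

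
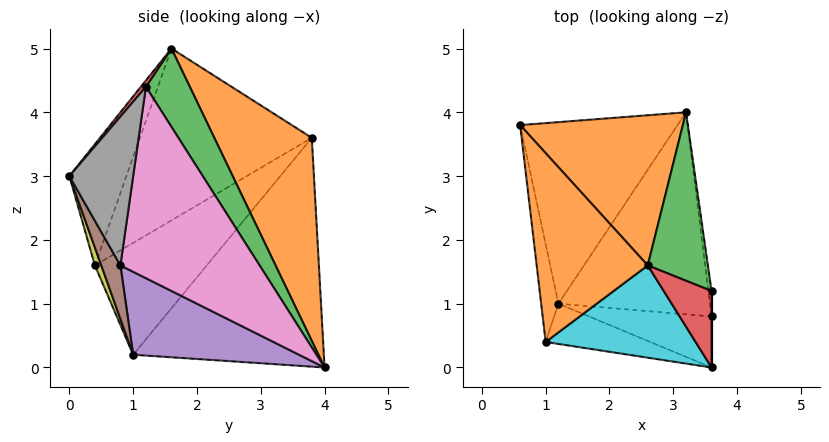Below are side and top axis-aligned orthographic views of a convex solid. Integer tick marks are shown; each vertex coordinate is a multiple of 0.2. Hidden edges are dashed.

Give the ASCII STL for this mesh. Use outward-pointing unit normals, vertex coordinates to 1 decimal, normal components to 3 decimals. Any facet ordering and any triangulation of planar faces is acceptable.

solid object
 facet normal -0.734 0.455 -0.504
  outer loop
   vertex 1.2 1.0 0.2
   vertex 0.6 3.8 3.6
   vertex 3.2 4.0 0.0
  endloop
 endfacet
 facet normal 0.523 0.742 0.419
  outer loop
   vertex 2.6 1.6 5.0
   vertex 3.2 4.0 0.0
   vertex 0.6 3.8 3.6
  endloop
 endfacet
 facet normal 0.542 0.731 0.416
  outer loop
   vertex 2.6 1.6 5.0
   vertex 3.6 1.2 4.4
   vertex 3.2 4.0 0.0
  endloop
 endfacet
 facet normal 0.086 -0.756 0.648
  outer loop
   vertex 2.6 1.6 5.0
   vertex 3.6 0.0 3.0
   vertex 3.6 1.2 4.4
  endloop
 endfacet
 facet normal 0.449 -0.354 -0.820
  outer loop
   vertex 3.6 0.8 1.6
   vertex 1.2 1.0 0.2
   vertex 3.2 4.0 0.0
  endloop
 endfacet
 facet normal 0.212 -0.848 -0.485
  outer loop
   vertex 3.6 0.8 1.6
   vertex 3.6 0.0 3.0
   vertex 1.2 1.0 0.2
  endloop
 endfacet
 facet normal 0.993 0.116 -0.017
  outer loop
   vertex 3.6 0.8 1.6
   vertex 3.2 4.0 0.0
   vertex 3.6 1.2 4.4
  endloop
 endfacet
 facet normal 1.000 0.000 0.000
  outer loop
   vertex 3.6 0.8 1.6
   vertex 3.6 1.2 4.4
   vertex 3.6 0.0 3.0
  endloop
 endfacet
 facet normal 0.066 -0.921 -0.385
  outer loop
   vertex 1.0 0.4 1.6
   vertex 1.2 1.0 0.2
   vertex 3.6 0.0 3.0
  endloop
 endfacet
 facet normal -0.372 -0.807 0.460
  outer loop
   vertex 1.0 0.4 1.6
   vertex 3.6 0.0 3.0
   vertex 2.6 1.6 5.0
  endloop
 endfacet
 facet normal -0.988 -0.027 -0.153
  outer loop
   vertex 1.0 0.4 1.6
   vertex 0.6 3.8 3.6
   vertex 1.2 1.0 0.2
  endloop
 endfacet
 facet normal -0.775 -0.386 0.501
  outer loop
   vertex 1.0 0.4 1.6
   vertex 2.6 1.6 5.0
   vertex 0.6 3.8 3.6
  endloop
 endfacet
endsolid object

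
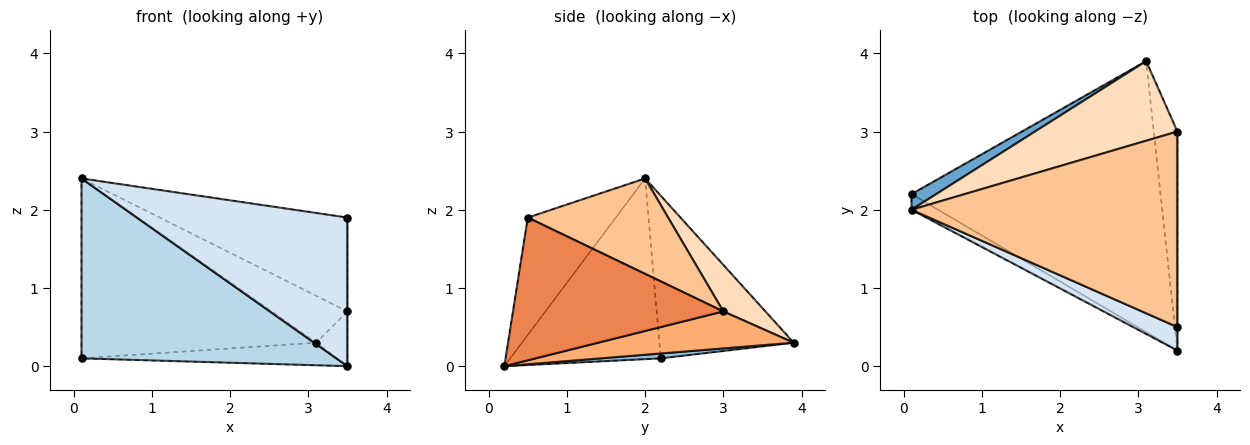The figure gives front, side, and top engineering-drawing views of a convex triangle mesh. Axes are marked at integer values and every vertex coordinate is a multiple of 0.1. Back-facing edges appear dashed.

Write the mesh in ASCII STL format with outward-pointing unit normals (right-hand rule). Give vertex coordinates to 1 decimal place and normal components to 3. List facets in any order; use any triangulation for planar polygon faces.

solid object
 facet normal -0.495 0.865 0.075
  outer loop
   vertex 0.1 2.0 2.4
   vertex 3.1 3.9 0.3
   vertex 0.1 2.2 0.1
  endloop
 endfacet
 facet normal 0.019 0.083 -0.996
  outer loop
   vertex 3.5 0.2 0.0
   vertex 0.1 2.2 0.1
   vertex 3.1 3.9 0.3
  endloop
 endfacet
 facet normal -0.507 -0.859 -0.075
  outer loop
   vertex 3.5 0.2 0.0
   vertex 0.1 2.0 2.4
   vertex 0.1 2.2 0.1
  endloop
 endfacet
 facet normal -0.382 -0.913 0.144
  outer loop
   vertex 3.5 0.2 0.0
   vertex 3.5 0.5 1.9
   vertex 0.1 2.0 2.4
  endloop
 endfacet
 facet normal 1.000 0.000 0.000
  outer loop
   vertex 3.5 3.0 0.7
   vertex 3.5 0.5 1.9
   vertex 3.5 0.2 0.0
  endloop
 endfacet
 facet normal 0.835 0.134 -0.534
  outer loop
   vertex 3.5 3.0 0.7
   vertex 3.5 0.2 0.0
   vertex 3.1 3.9 0.3
  endloop
 endfacet
 facet normal 0.308 0.412 0.858
  outer loop
   vertex 3.5 3.0 0.7
   vertex 0.1 2.0 2.4
   vertex 3.5 0.5 1.9
  endloop
 endfacet
 facet normal 0.271 0.489 0.829
  outer loop
   vertex 3.5 3.0 0.7
   vertex 3.1 3.9 0.3
   vertex 0.1 2.0 2.4
  endloop
 endfacet
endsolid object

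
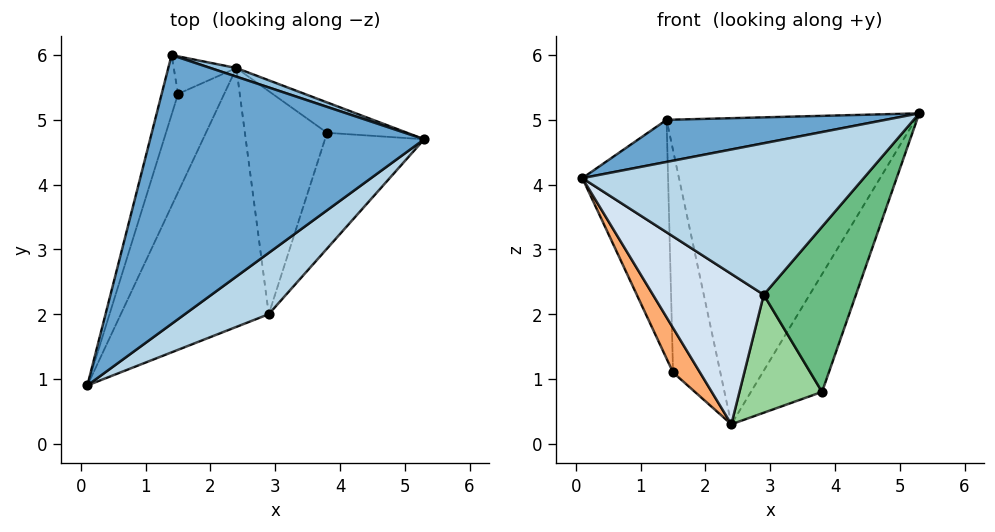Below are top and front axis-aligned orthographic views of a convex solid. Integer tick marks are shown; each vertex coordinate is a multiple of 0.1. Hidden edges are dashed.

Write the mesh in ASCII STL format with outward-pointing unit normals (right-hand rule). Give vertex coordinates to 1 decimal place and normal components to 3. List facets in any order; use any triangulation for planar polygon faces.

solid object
 facet normal -0.077 -0.154 0.985
  outer loop
   vertex 1.4 6.0 5.0
   vertex 0.1 0.9 4.1
   vertex 5.3 4.7 5.1
  endloop
 endfacet
 facet normal 0.315 0.949 0.027
  outer loop
   vertex 2.4 5.8 0.3
   vertex 1.4 6.0 5.0
   vertex 5.3 4.7 5.1
  endloop
 endfacet
 facet normal 0.518 -0.793 0.321
  outer loop
   vertex 2.9 2.0 2.3
   vertex 5.3 4.7 5.1
   vertex 0.1 0.9 4.1
  endloop
 endfacet
 facet normal -0.338 -0.473 -0.814
  outer loop
   vertex 2.9 2.0 2.3
   vertex 0.1 0.9 4.1
   vertex 2.4 5.8 0.3
  endloop
 endfacet
 facet normal -0.964 0.257 -0.064
  outer loop
   vertex 1.5 5.4 1.1
   vertex 0.1 0.9 4.1
   vertex 1.4 6.0 5.0
  endloop
 endfacet
 facet normal -0.531 -0.350 -0.772
  outer loop
   vertex 1.5 5.4 1.1
   vertex 2.4 5.8 0.3
   vertex 0.1 0.9 4.1
  endloop
 endfacet
 facet normal -0.506 0.851 -0.144
  outer loop
   vertex 1.5 5.4 1.1
   vertex 1.4 6.0 5.0
   vertex 2.4 5.8 0.3
  endloop
 endfacet
 facet normal 0.615 0.763 -0.197
  outer loop
   vertex 3.8 4.8 0.8
   vertex 2.4 5.8 0.3
   vertex 5.3 4.7 5.1
  endloop
 endfacet
 facet normal 0.847 -0.436 -0.305
  outer loop
   vertex 3.8 4.8 0.8
   vertex 5.3 4.7 5.1
   vertex 2.9 2.0 2.3
  endloop
 endfacet
 facet normal -0.018 -0.468 -0.884
  outer loop
   vertex 3.8 4.8 0.8
   vertex 2.9 2.0 2.3
   vertex 2.4 5.8 0.3
  endloop
 endfacet
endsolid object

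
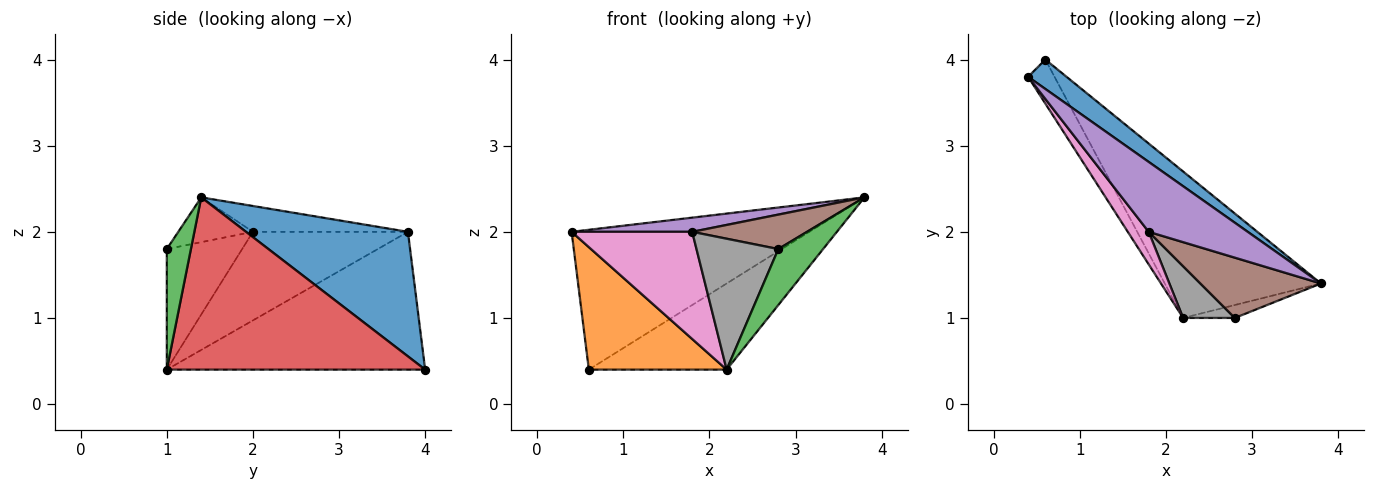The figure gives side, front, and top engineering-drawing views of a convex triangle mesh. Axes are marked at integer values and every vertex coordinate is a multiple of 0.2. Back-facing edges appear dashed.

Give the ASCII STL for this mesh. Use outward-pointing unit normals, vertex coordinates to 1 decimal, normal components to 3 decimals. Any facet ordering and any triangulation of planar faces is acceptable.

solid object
 facet normal 0.555 0.814 0.171
  outer loop
   vertex 0.6 4.0 0.4
   vertex 0.4 3.8 2.0
   vertex 3.8 1.4 2.4
  endloop
 endfacet
 facet normal -0.870 -0.464 -0.167
  outer loop
   vertex 2.2 1.0 0.4
   vertex 0.4 3.8 2.0
   vertex 0.6 4.0 0.4
  endloop
 endfacet
 facet normal 0.465 -0.863 -0.199
  outer loop
   vertex 2.2 1.0 0.4
   vertex 3.8 1.4 2.4
   vertex 2.8 1.0 1.8
  endloop
 endfacet
 facet normal 0.689 0.367 -0.625
  outer loop
   vertex 2.2 1.0 0.4
   vertex 0.6 4.0 0.4
   vertex 3.8 1.4 2.4
  endloop
 endfacet
 facet normal -0.248 -0.193 0.949
  outer loop
   vertex 1.8 2.0 2.0
   vertex 3.8 1.4 2.4
   vertex 0.4 3.8 2.0
  endloop
 endfacet
 facet normal -0.307 -0.472 0.826
  outer loop
   vertex 1.8 2.0 2.0
   vertex 2.8 1.0 1.8
   vertex 3.8 1.4 2.4
  endloop
 endfacet
 facet normal -0.776 -0.604 0.183
  outer loop
   vertex 1.8 2.0 2.0
   vertex 0.4 3.8 2.0
   vertex 2.2 1.0 0.4
  endloop
 endfacet
 facet normal -0.651 -0.706 0.279
  outer loop
   vertex 1.8 2.0 2.0
   vertex 2.2 1.0 0.4
   vertex 2.8 1.0 1.8
  endloop
 endfacet
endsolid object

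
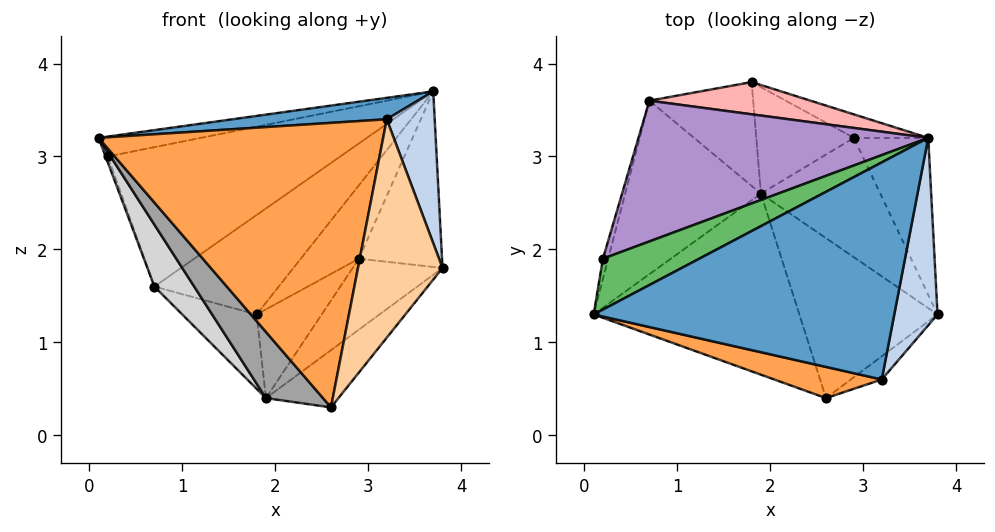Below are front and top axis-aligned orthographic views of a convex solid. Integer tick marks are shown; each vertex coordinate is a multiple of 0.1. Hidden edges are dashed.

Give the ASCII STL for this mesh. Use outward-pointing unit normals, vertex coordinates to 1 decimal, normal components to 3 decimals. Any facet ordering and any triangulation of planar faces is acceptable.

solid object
 facet normal -0.086 -0.098 0.991
  outer loop
   vertex 3.2 0.6 3.4
   vertex 3.7 3.2 3.7
   vertex 0.1 1.3 3.2
  endloop
 endfacet
 facet normal 0.942 -0.211 0.261
  outer loop
   vertex 3.2 0.6 3.4
   vertex 3.8 1.3 1.8
   vertex 3.7 3.2 3.7
  endloop
 endfacet
 facet normal -0.226 -0.968 0.106
  outer loop
   vertex 3.2 0.6 3.4
   vertex 0.1 1.3 3.2
   vertex 2.6 0.4 0.3
  endloop
 endfacet
 facet normal 0.660 -0.747 -0.079
  outer loop
   vertex 3.2 0.6 3.4
   vertex 2.6 0.4 0.3
   vertex 3.8 1.3 1.8
  endloop
 endfacet
 facet normal -0.306 0.347 0.887
  outer loop
   vertex 0.2 1.9 3.0
   vertex 0.1 1.3 3.2
   vertex 3.7 3.2 3.7
  endloop
 endfacet
 facet normal 0.832 0.414 -0.370
  outer loop
   vertex 2.9 3.2 1.9
   vertex 3.7 3.2 3.7
   vertex 3.8 1.3 1.8
  endloop
 endfacet
 facet normal 0.566 0.785 -0.251
  outer loop
   vertex 2.9 3.2 1.9
   vertex 1.8 3.8 1.3
   vertex 3.7 3.2 3.7
  endloop
 endfacet
 facet normal -0.089 0.948 0.307
  outer loop
   vertex 0.7 3.6 1.6
   vertex 3.7 3.2 3.7
   vertex 1.8 3.8 1.3
  endloop
 endfacet
 facet normal -0.374 0.653 0.659
  outer loop
   vertex 0.7 3.6 1.6
   vertex 0.2 1.9 3.0
   vertex 3.7 3.2 3.7
  endloop
 endfacet
 facet normal -0.965 0.077 -0.251
  outer loop
   vertex 0.7 3.6 1.6
   vertex 0.1 1.3 3.2
   vertex 0.2 1.9 3.0
  endloop
 endfacet
 facet normal 0.609 0.508 -0.609
  outer loop
   vertex 1.9 2.6 0.4
   vertex 1.8 3.8 1.3
   vertex 2.9 3.2 1.9
  endloop
 endfacet
 facet normal -0.311 0.553 -0.773
  outer loop
   vertex 1.9 2.6 0.4
   vertex 0.7 3.6 1.6
   vertex 1.8 3.8 1.3
  endloop
 endfacet
 facet normal 0.679 0.247 -0.691
  outer loop
   vertex 1.9 2.6 0.4
   vertex 3.8 1.3 1.8
   vertex 2.6 0.4 0.3
  endloop
 endfacet
 facet normal 0.701 0.364 -0.613
  outer loop
   vertex 1.9 2.6 0.4
   vertex 2.9 3.2 1.9
   vertex 3.8 1.3 1.8
  endloop
 endfacet
 facet normal -0.772 -0.218 -0.597
  outer loop
   vertex 1.9 2.6 0.4
   vertex 2.6 0.4 0.3
   vertex 0.1 1.3 3.2
  endloop
 endfacet
 facet normal -0.774 -0.213 -0.596
  outer loop
   vertex 1.9 2.6 0.4
   vertex 0.1 1.3 3.2
   vertex 0.7 3.6 1.6
  endloop
 endfacet
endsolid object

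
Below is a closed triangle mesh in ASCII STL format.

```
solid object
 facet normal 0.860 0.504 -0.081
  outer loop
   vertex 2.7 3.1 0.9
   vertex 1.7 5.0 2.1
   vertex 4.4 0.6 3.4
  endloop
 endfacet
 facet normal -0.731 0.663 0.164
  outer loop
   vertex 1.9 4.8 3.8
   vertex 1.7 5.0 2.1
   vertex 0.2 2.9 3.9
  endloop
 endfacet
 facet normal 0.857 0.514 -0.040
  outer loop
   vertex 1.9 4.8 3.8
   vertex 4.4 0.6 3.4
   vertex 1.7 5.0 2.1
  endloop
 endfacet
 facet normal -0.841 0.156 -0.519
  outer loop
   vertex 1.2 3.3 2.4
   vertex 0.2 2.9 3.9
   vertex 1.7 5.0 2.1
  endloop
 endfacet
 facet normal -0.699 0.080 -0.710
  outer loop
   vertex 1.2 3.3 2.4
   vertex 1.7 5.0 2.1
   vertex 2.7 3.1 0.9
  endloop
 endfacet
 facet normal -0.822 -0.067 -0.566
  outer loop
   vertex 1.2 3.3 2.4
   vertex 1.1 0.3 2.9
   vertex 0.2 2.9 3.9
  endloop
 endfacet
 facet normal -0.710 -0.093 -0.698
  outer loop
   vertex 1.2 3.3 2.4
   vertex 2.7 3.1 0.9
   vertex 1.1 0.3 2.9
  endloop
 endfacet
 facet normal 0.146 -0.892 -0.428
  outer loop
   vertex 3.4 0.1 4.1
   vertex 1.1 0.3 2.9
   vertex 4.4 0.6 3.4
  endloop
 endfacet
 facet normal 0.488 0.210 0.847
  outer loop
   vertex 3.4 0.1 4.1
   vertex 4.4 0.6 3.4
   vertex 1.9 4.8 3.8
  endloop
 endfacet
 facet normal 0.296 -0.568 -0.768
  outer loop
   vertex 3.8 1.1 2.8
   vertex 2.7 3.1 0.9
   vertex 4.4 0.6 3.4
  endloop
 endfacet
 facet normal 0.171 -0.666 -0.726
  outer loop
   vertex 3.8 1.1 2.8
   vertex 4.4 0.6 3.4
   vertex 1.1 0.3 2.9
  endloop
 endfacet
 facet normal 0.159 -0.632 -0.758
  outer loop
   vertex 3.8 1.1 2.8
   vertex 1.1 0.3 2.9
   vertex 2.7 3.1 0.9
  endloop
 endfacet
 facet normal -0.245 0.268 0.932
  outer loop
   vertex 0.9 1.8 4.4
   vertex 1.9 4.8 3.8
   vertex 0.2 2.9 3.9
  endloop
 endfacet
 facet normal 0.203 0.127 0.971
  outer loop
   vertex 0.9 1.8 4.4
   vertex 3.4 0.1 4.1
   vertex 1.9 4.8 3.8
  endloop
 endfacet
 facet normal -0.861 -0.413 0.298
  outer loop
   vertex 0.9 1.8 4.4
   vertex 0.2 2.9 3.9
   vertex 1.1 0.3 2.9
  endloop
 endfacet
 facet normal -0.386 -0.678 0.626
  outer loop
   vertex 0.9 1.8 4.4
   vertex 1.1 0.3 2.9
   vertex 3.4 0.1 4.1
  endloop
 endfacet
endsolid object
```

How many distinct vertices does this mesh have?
10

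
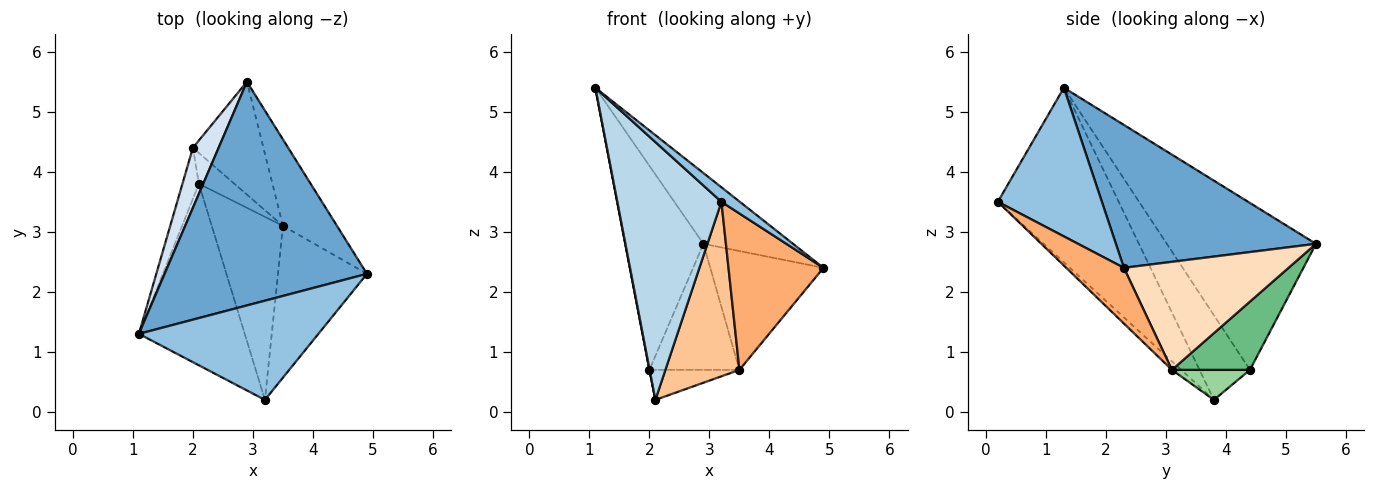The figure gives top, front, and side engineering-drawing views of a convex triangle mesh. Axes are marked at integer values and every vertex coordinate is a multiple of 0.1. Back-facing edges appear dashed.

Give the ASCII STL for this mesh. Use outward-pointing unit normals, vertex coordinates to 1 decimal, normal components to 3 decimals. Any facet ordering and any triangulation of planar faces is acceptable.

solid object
 facet normal 0.559 0.250 0.791
  outer loop
   vertex 2.9 5.5 2.8
   vertex 1.1 1.3 5.4
   vertex 4.9 2.3 2.4
  endloop
 endfacet
 facet normal 0.634 -0.112 0.765
  outer loop
   vertex 3.2 0.2 3.5
   vertex 4.9 2.3 2.4
   vertex 1.1 1.3 5.4
  endloop
 endfacet
 facet normal -0.688 -0.593 -0.418
  outer loop
   vertex 3.2 0.2 3.5
   vertex 1.1 1.3 5.4
   vertex 2.1 3.8 0.2
  endloop
 endfacet
 facet normal -0.878 0.460 0.135
  outer loop
   vertex 2.0 4.4 0.7
   vertex 1.1 1.3 5.4
   vertex 2.9 5.5 2.8
  endloop
 endfacet
 facet normal -0.982 -0.004 -0.191
  outer loop
   vertex 2.0 4.4 0.7
   vertex 2.1 3.8 0.2
   vertex 1.1 1.3 5.4
  endloop
 endfacet
 facet normal 0.399 -0.658 -0.639
  outer loop
   vertex 3.5 3.1 0.7
   vertex 4.9 2.3 2.4
   vertex 3.2 0.2 3.5
  endloop
 endfacet
 facet normal -0.086 -0.687 -0.721
  outer loop
   vertex 3.5 3.1 0.7
   vertex 3.2 0.2 3.5
   vertex 2.1 3.8 0.2
  endloop
 endfacet
 facet normal 0.762 0.524 -0.381
  outer loop
   vertex 3.5 3.1 0.7
   vertex 2.9 5.5 2.8
   vertex 4.9 2.3 2.4
  endloop
 endfacet
 facet normal 0.542 0.626 -0.560
  outer loop
   vertex 3.5 3.1 0.7
   vertex 2.0 4.4 0.7
   vertex 2.9 5.5 2.8
  endloop
 endfacet
 facet normal 0.517 0.597 -0.613
  outer loop
   vertex 3.5 3.1 0.7
   vertex 2.1 3.8 0.2
   vertex 2.0 4.4 0.7
  endloop
 endfacet
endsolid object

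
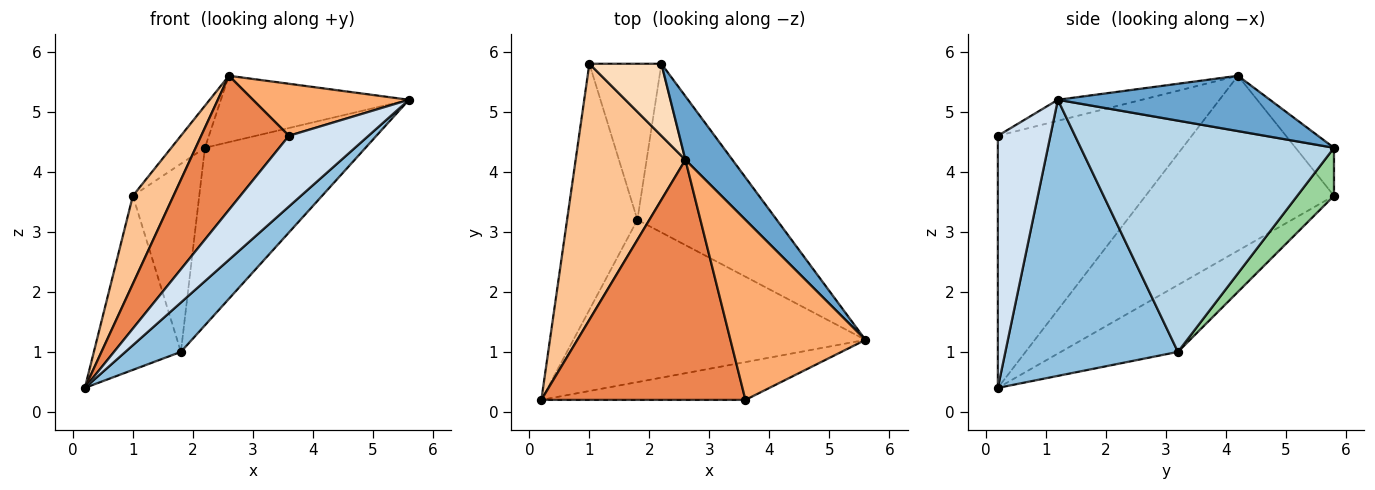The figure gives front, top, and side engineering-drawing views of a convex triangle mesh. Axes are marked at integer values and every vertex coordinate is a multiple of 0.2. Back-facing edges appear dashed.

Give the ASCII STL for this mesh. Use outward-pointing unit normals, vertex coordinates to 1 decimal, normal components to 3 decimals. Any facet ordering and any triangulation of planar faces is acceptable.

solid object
 facet normal 0.632 0.560 0.536
  outer loop
   vertex 2.6 4.2 5.6
   vertex 5.6 1.2 5.2
   vertex 2.2 5.8 4.4
  endloop
 endfacet
 facet normal 0.671 -0.216 -0.710
  outer loop
   vertex 1.8 3.2 1.0
   vertex 5.6 1.2 5.2
   vertex 0.2 0.2 0.4
  endloop
 endfacet
 facet normal 0.753 0.477 -0.454
  outer loop
   vertex 1.8 3.2 1.0
   vertex 2.2 5.8 4.4
   vertex 5.6 1.2 5.2
  endloop
 endfacet
 facet normal 0.503 -0.762 -0.407
  outer loop
   vertex 3.6 0.2 4.6
   vertex 0.2 0.2 0.4
   vertex 5.6 1.2 5.2
  endloop
 endfacet
 facet normal -0.733 -0.332 0.594
  outer loop
   vertex 3.6 0.2 4.6
   vertex 2.6 4.2 5.6
   vertex 0.2 0.2 0.4
  endloop
 endfacet
 facet normal -0.148 -0.274 0.950
  outer loop
   vertex 3.6 0.2 4.6
   vertex 5.6 1.2 5.2
   vertex 2.6 4.2 5.6
  endloop
 endfacet
 facet normal -0.833 -0.180 0.523
  outer loop
   vertex 1.0 5.8 3.6
   vertex 0.2 0.2 0.4
   vertex 2.6 4.2 5.6
  endloop
 endfacet
 facet normal -0.499 0.437 0.749
  outer loop
   vertex 1.0 5.8 3.6
   vertex 2.6 4.2 5.6
   vertex 2.2 5.8 4.4
  endloop
 endfacet
 facet normal -0.613 0.456 -0.645
  outer loop
   vertex 1.0 5.8 3.6
   vertex 1.8 3.2 1.0
   vertex 0.2 0.2 0.4
  endloop
 endfacet
 facet normal 0.392 0.708 -0.588
  outer loop
   vertex 1.0 5.8 3.6
   vertex 2.2 5.8 4.4
   vertex 1.8 3.2 1.0
  endloop
 endfacet
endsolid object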